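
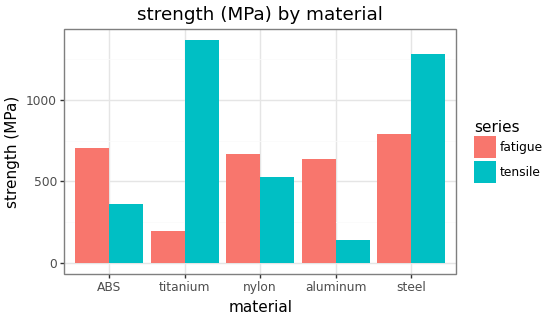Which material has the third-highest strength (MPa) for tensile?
nylon

Top 4 for tensile: titanium ≈ 1400, steel ≈ 1200, nylon ≈ 600, ABS ≈ 400.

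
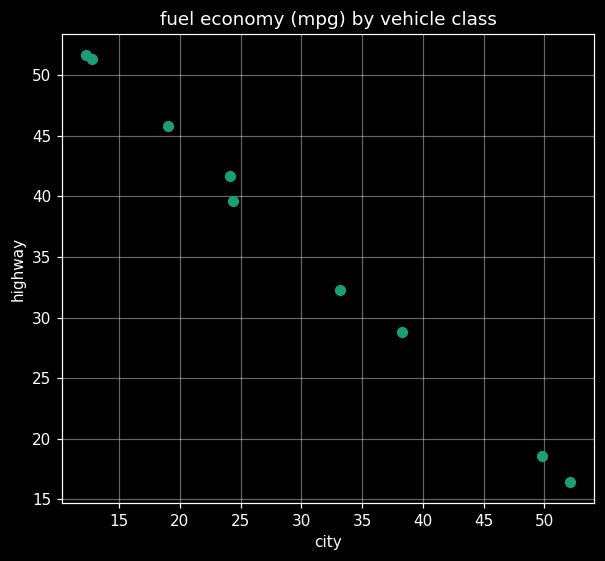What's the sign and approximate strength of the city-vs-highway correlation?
Points are negatively correlated; strong (|r| ≈ 1.0).

negative, strong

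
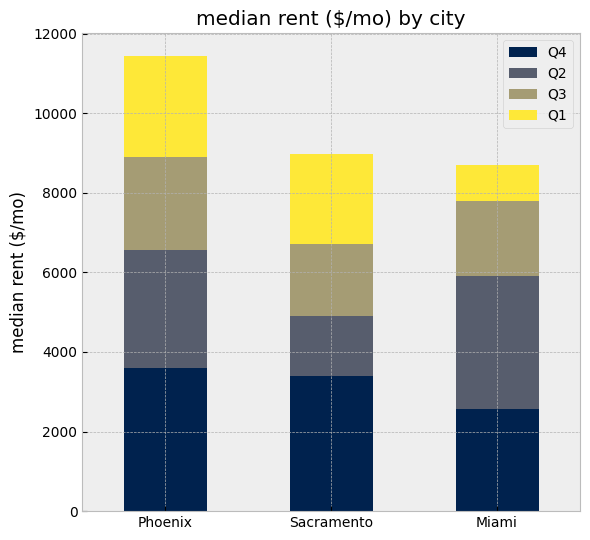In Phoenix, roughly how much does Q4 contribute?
Q4 top ≈ 4000, bottom ≈ 0; segment ≈ 4000.

≈ 4000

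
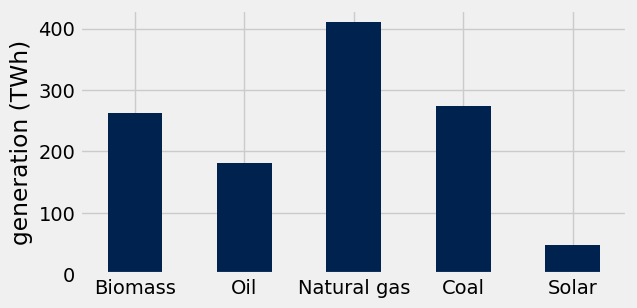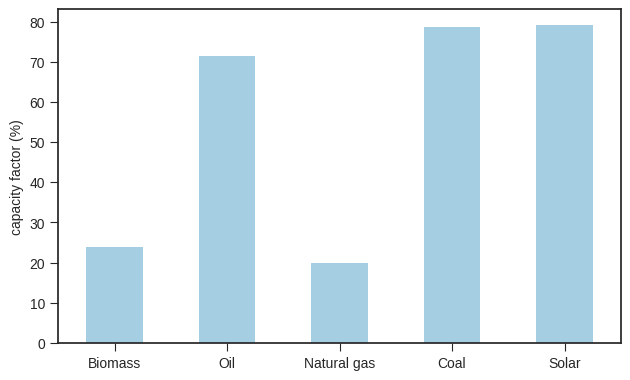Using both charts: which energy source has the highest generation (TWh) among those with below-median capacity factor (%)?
Chart 2 median capacity factor (%) ≈ 70; below-median energy sources: Biomass, Natural gas. Among those, Natural gas has the highest generation (TWh) (≈ 400).

Natural gas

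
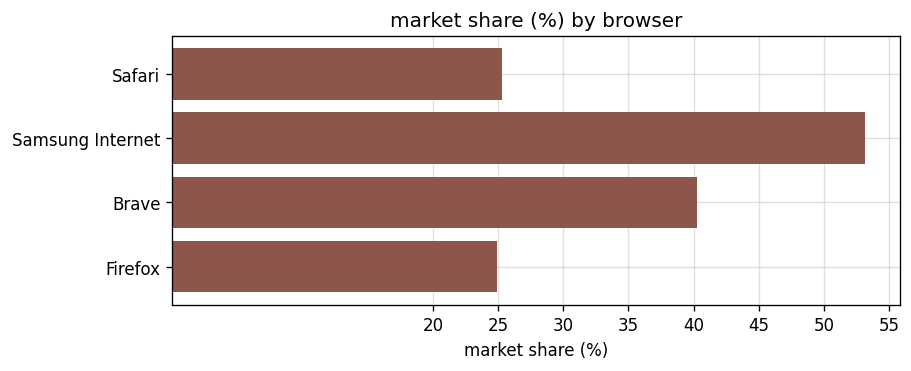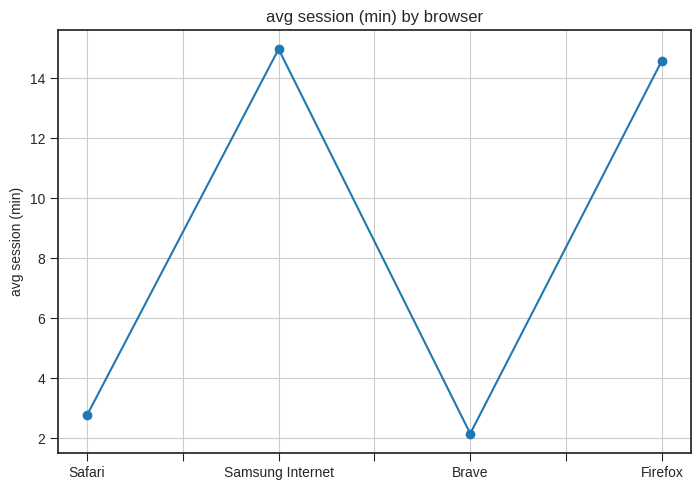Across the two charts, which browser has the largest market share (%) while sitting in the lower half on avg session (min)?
Brave

Chart 2 median avg session (min) ≈ 8; below-median browsers: Safari, Brave. Among those, Brave has the highest market share (%) (≈ 40).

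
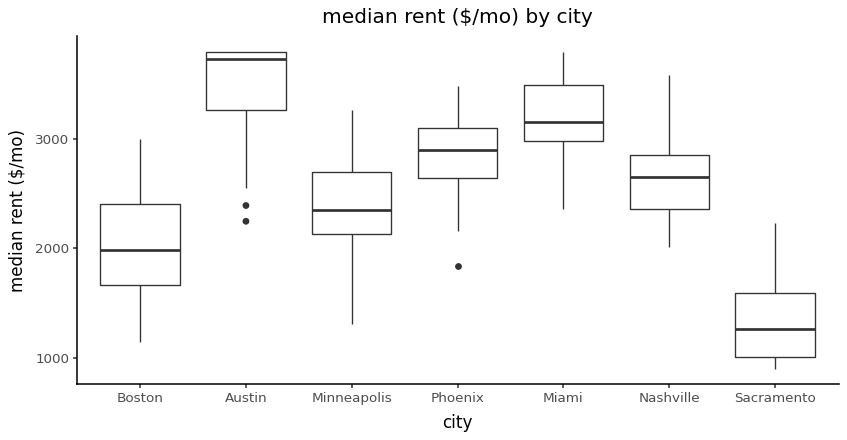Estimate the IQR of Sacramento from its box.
≈ 600

Q3 ≈ 1600, Q1 ≈ 1000; IQR ≈ 600.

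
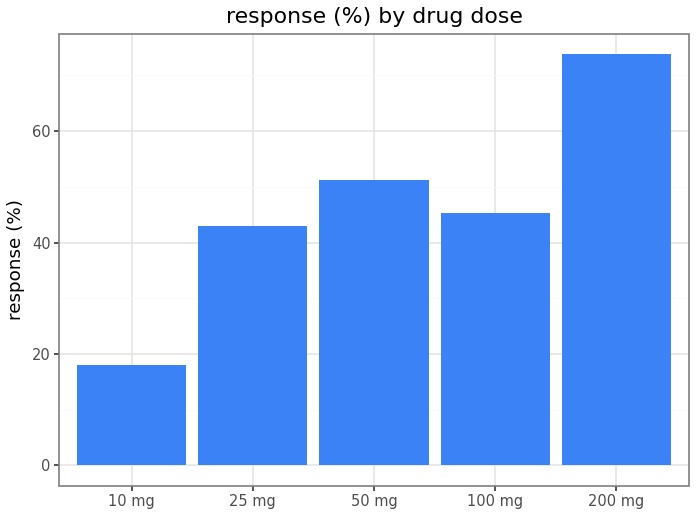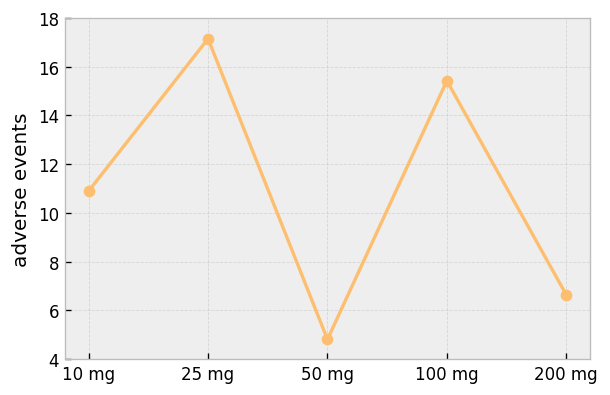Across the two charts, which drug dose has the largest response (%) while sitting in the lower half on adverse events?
Chart 2 median adverse events ≈ 10; below-median drug doses: 50 mg, 200 mg. Among those, 200 mg has the highest response (%) (≈ 70).

200 mg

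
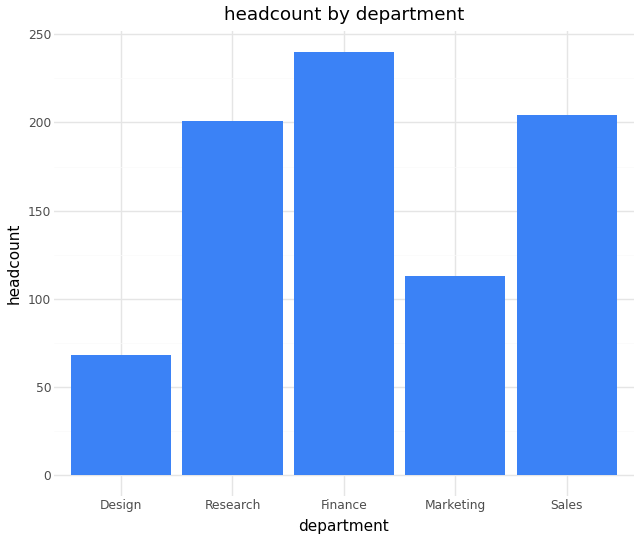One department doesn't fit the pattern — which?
Design

Design ≈ 60; the rest sit between ≈ 120 and ≈ 240.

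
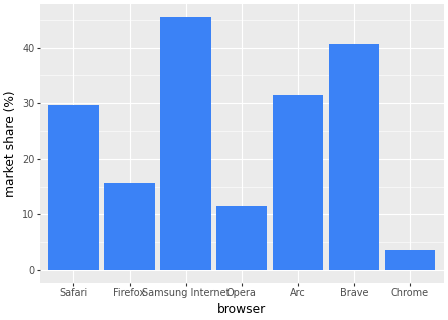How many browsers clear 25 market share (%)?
4

Above 25: Safari, Samsung Internet, Arc, Brave.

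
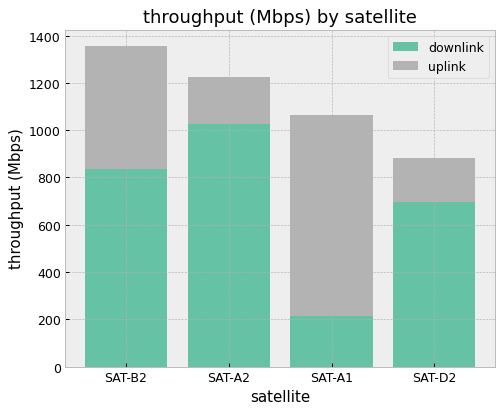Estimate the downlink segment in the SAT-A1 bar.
≈ 200

downlink top ≈ 200, bottom ≈ 0; segment ≈ 200.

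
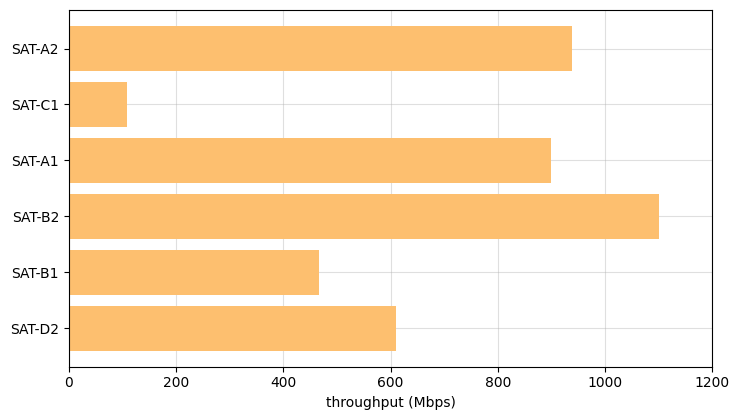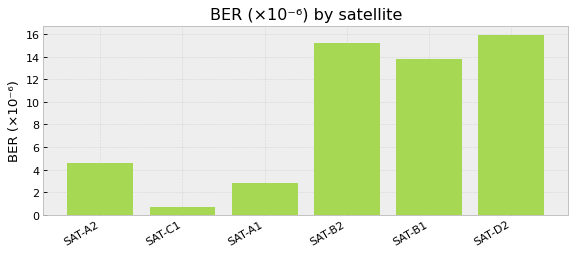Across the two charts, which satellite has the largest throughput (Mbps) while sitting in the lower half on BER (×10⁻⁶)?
Chart 2 median BER (×10⁻⁶) ≈ 10; below-median satellites: SAT-A2, SAT-C1, SAT-A1. Among those, SAT-A2 has the highest throughput (Mbps) (≈ 1000).

SAT-A2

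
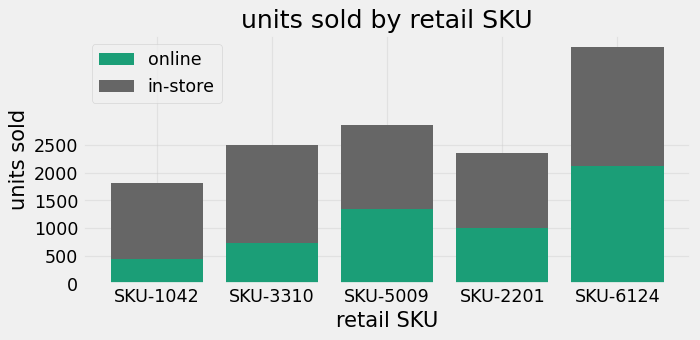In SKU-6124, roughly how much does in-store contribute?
≈ 2500

in-store top ≈ 4500, bottom ≈ 2000; segment ≈ 2500.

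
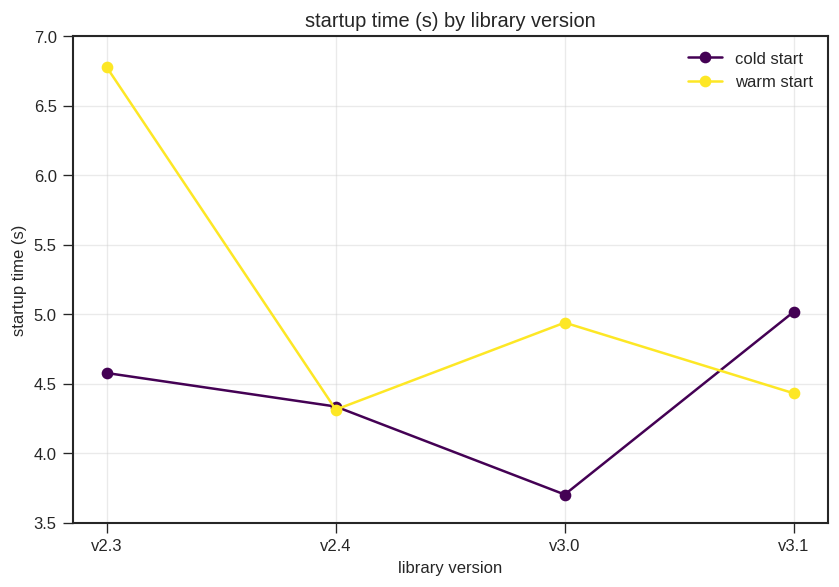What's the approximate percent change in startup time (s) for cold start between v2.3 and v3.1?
≈ +11.1%

v2.3 ≈ 4.5, v3.1 ≈ 5.0; (5.0 − 4.5) / 4.5 ≈ +11.1%.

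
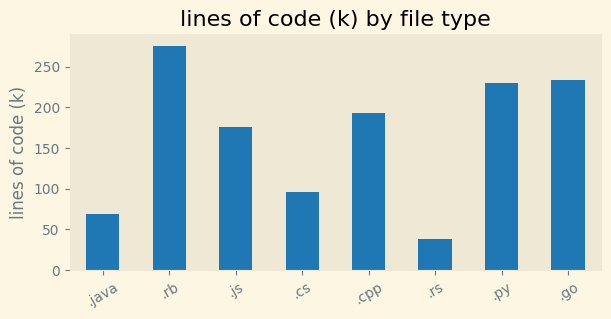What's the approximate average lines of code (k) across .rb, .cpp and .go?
≈ 233

(275 + 200 + 225) / 3 ≈ 233.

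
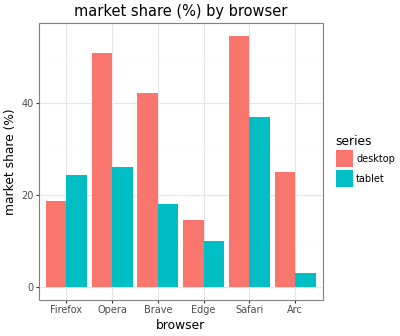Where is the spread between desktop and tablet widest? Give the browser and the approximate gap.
Opera, ≈ 25 %

Opera: desktop ≈ 50, tablet ≈ 25 → gap ≈ 25. Next-largest (Brave) is only ≈ 20.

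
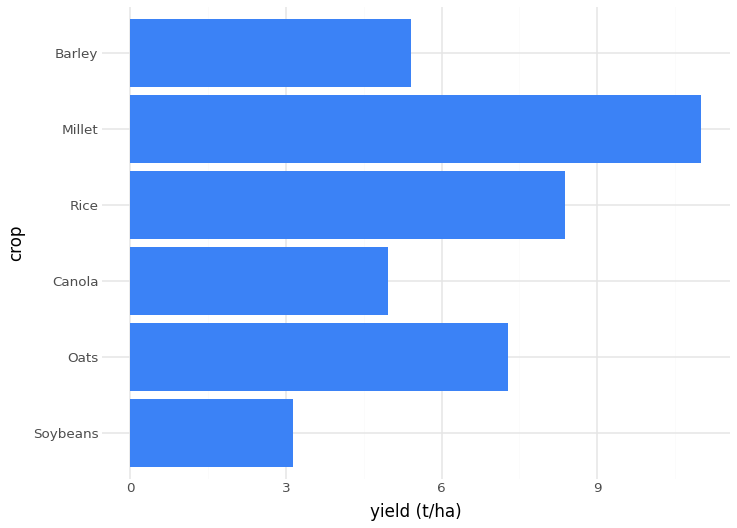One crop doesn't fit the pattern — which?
Millet

Millet ≈ 11; the rest sit between ≈ 3 and ≈ 8.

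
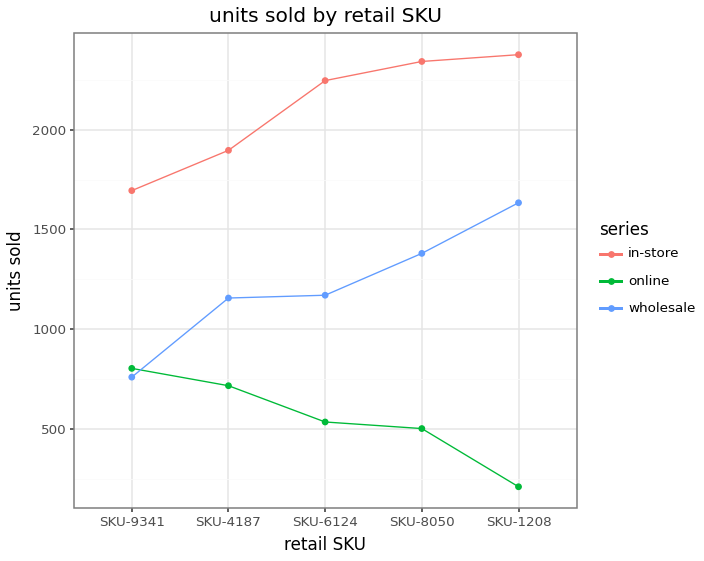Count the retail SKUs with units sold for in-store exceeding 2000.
3

Above 2000: SKU-6124, SKU-8050, SKU-1208.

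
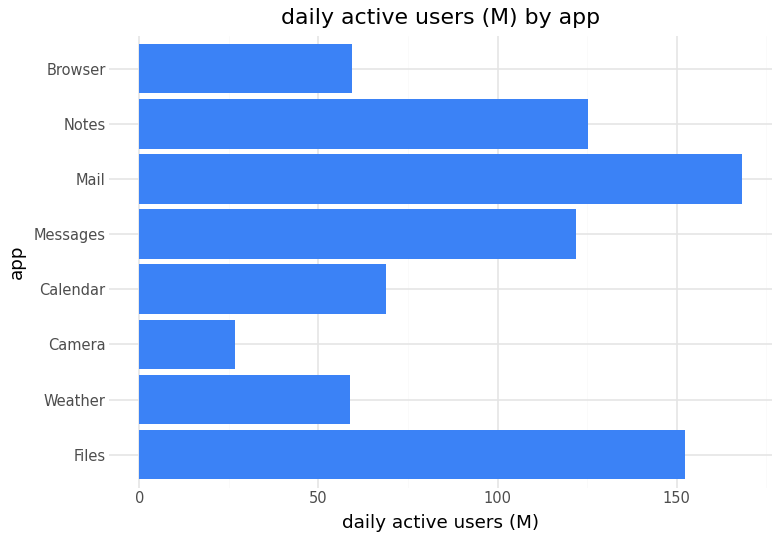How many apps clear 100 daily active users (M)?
Above 100: Files, Messages, Mail, Notes.

4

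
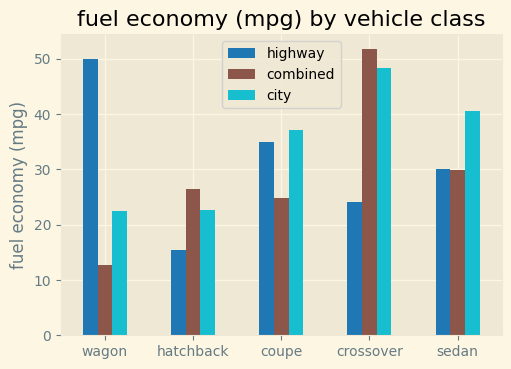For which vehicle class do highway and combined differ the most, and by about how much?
wagon: highway ≈ 50, combined ≈ 15 → gap ≈ 35. Next-largest (crossover) is only ≈ 25.

wagon, ≈ 35 mpg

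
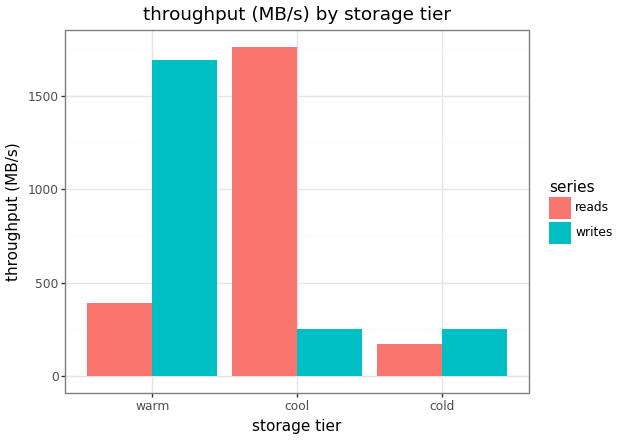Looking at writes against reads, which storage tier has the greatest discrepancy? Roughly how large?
cool: writes ≈ 200, reads ≈ 1800 → gap ≈ 1600. Next-largest (warm) is only ≈ 1200.

cool, ≈ 1600 MB/s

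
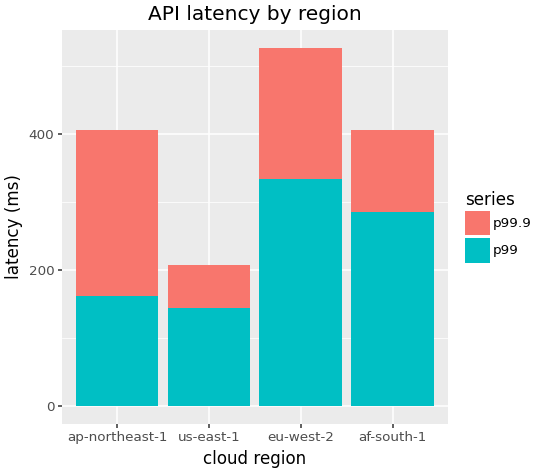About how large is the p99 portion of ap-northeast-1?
p99 top ≈ 150, bottom ≈ 0; segment ≈ 150.

≈ 150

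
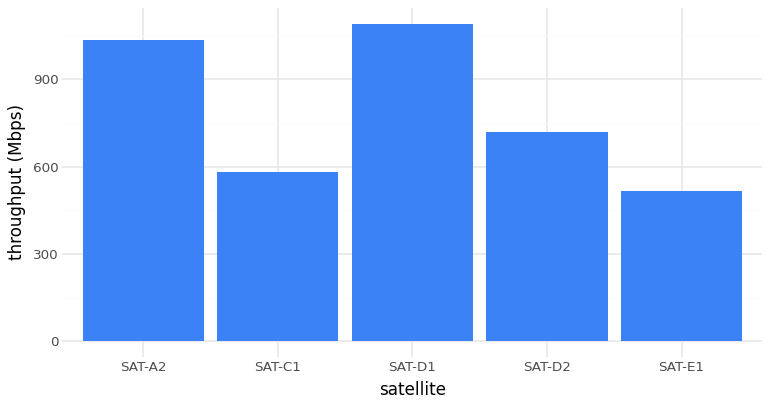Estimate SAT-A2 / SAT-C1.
SAT-A2 ≈ 1000, SAT-C1 ≈ 600; 1000/600 ≈ 1.67.

≈ 1.67×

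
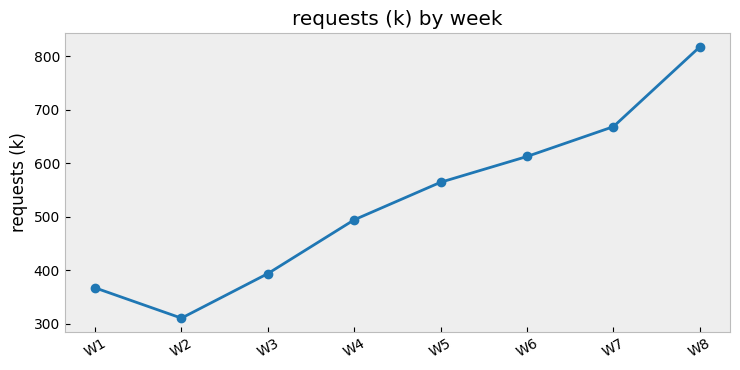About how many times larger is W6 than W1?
W6 ≈ 600, W1 ≈ 350; 600/350 ≈ 1.71.

≈ 1.71×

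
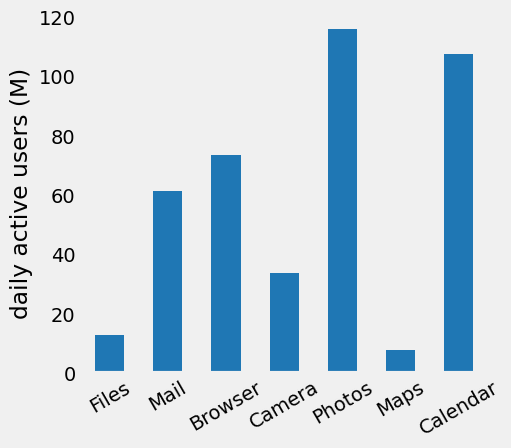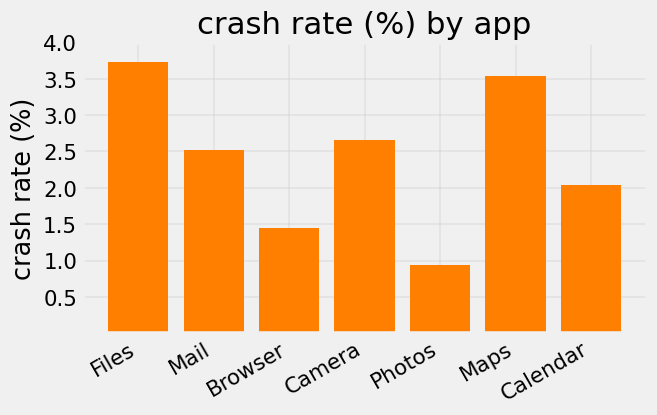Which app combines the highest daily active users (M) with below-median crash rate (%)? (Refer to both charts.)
Chart 2 median crash rate (%) ≈ 2.5; below-median apps: Browser, Photos, Calendar. Among those, Photos has the highest daily active users (M) (≈ 120).

Photos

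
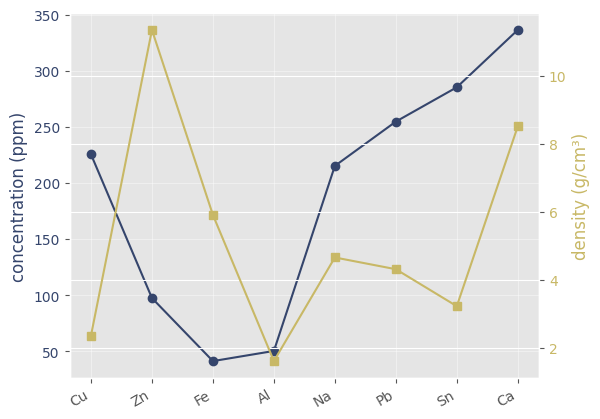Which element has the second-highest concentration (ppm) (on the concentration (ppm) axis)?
Sn

Top 3 (on the concentration (ppm) axis): Ca ≈ 325, Sn ≈ 275, Pb ≈ 250.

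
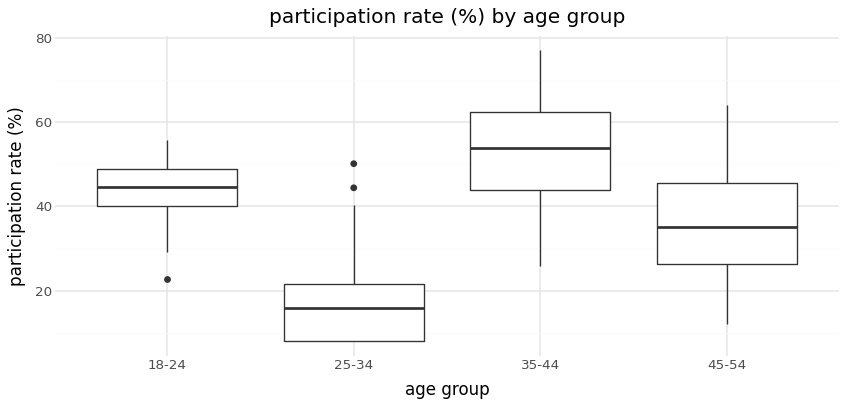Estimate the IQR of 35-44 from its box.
≈ 15

Q3 ≈ 60, Q1 ≈ 45; IQR ≈ 15.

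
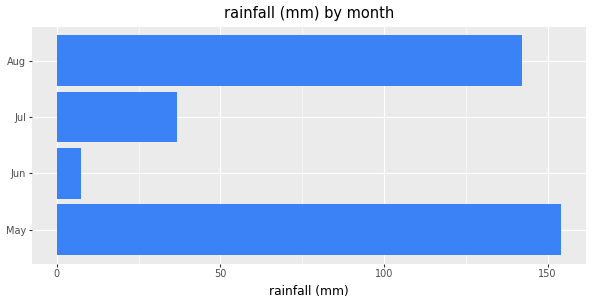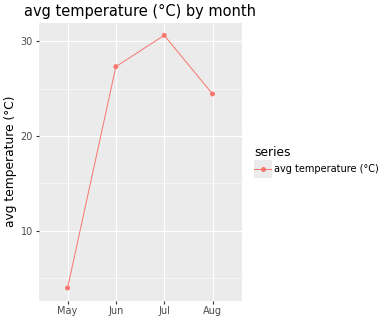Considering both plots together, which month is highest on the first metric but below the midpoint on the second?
Chart 2 median avg temperature (°C) ≈ 25; below-median months: May, Aug. Among those, May has the highest rainfall (mm) (≈ 160).

May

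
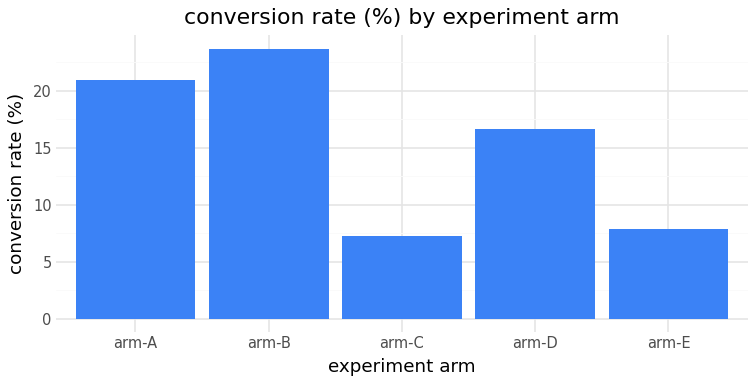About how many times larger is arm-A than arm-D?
≈ 1.25×

arm-A ≈ 20, arm-D ≈ 16; 20/16 ≈ 1.25.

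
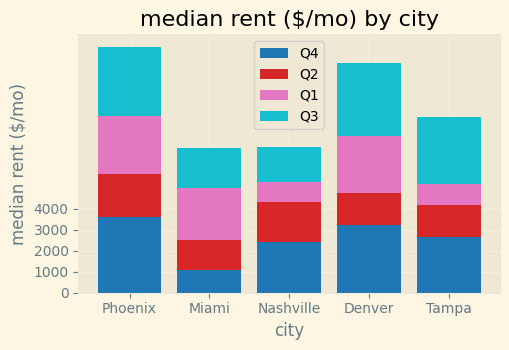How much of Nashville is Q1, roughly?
Q1 top ≈ 5000, bottom ≈ 4000; segment ≈ 1000.

≈ 1000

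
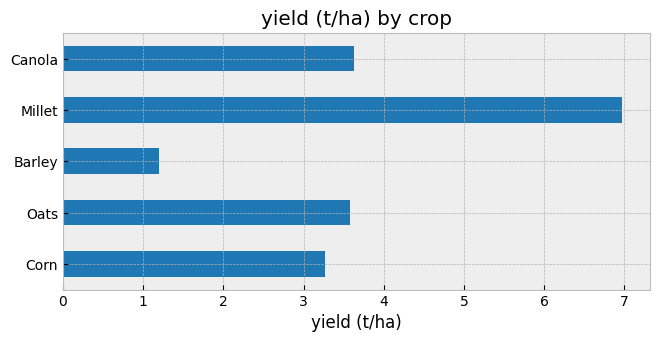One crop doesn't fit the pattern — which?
Millet

Millet ≈ 7; the rest sit between ≈ 1 and ≈ 4.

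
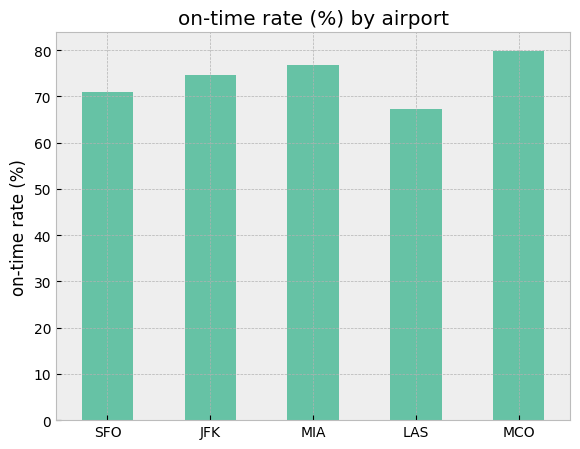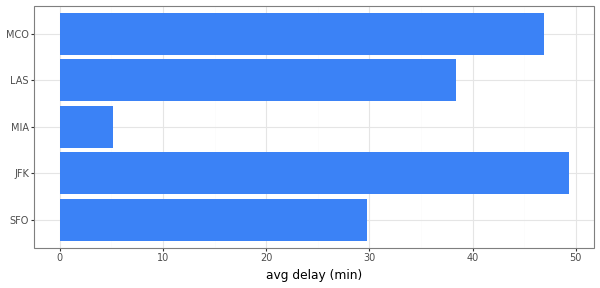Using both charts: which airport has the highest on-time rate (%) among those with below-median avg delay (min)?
MIA

Chart 2 median avg delay (min) ≈ 40; below-median airports: SFO, MIA. Among those, MIA has the highest on-time rate (%) (≈ 80).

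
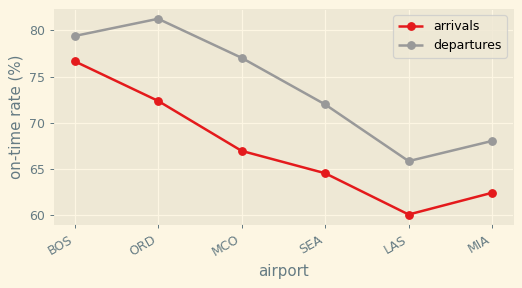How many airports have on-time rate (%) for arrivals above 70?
Above 70: BOS, ORD.

2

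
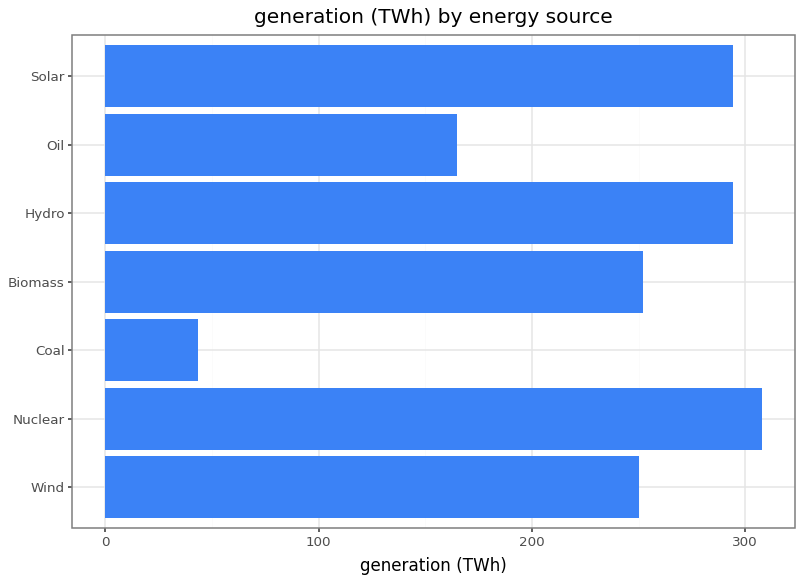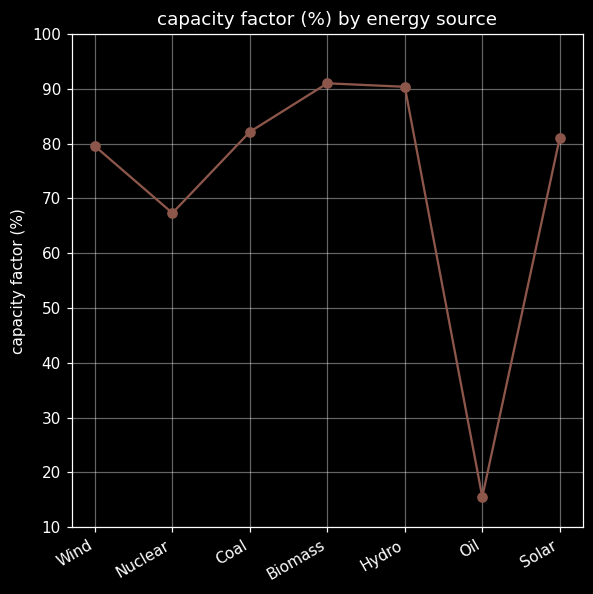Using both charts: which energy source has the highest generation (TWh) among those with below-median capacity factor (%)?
Chart 2 median capacity factor (%) ≈ 80; below-median energy sources: Wind, Nuclear, Oil. Among those, Nuclear has the highest generation (TWh) (≈ 300).

Nuclear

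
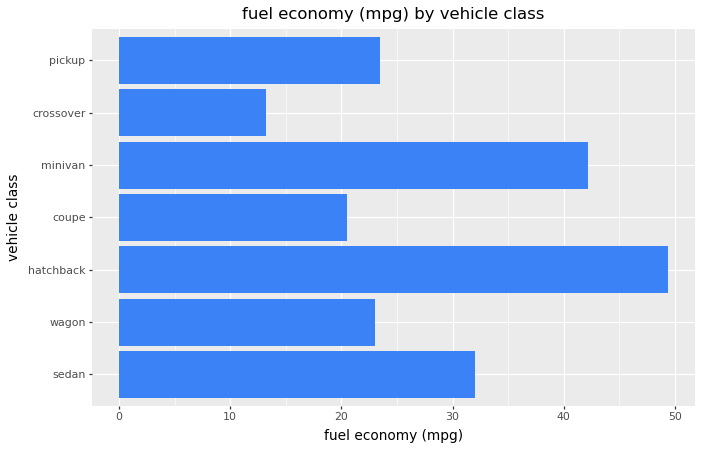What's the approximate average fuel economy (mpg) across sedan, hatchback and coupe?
≈ 33

(30 + 50 + 20) / 3 ≈ 33.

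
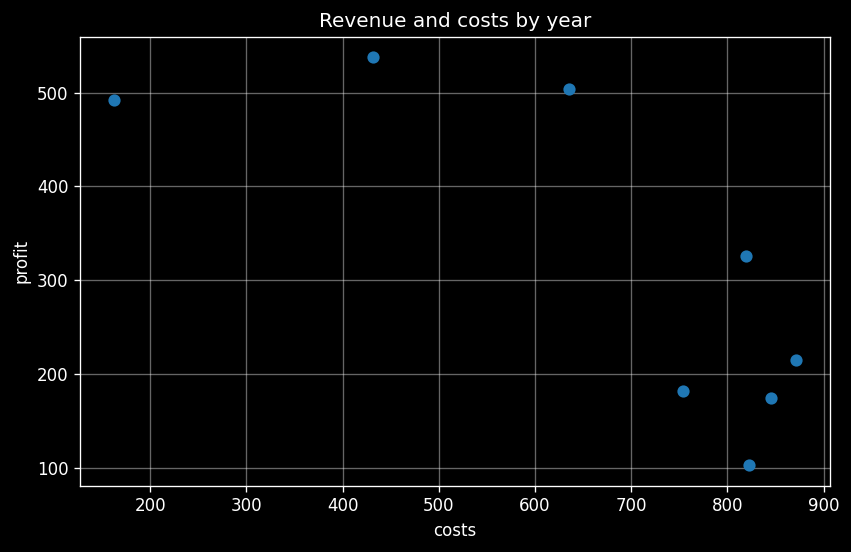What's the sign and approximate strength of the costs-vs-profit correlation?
Points are negatively correlated; strong (|r| ≈ 0.8).

negative, strong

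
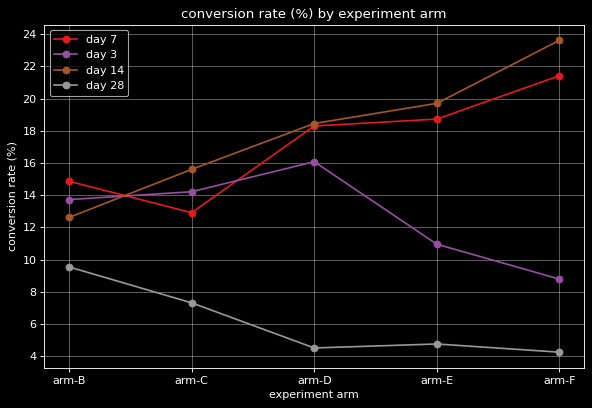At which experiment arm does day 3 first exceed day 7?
arm-B: day 3 ≈ 14 vs day 7 ≈ 14 (not yet); arm-C: day 3 ≈ 14 vs day 7 ≈ 12 (first crossover).

arm-C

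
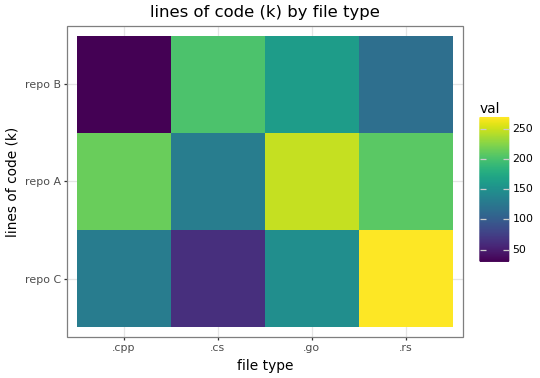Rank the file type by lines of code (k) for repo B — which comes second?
Top 3 for repo B: .cs ≈ 200, .go ≈ 160, .rs ≈ 120.

.go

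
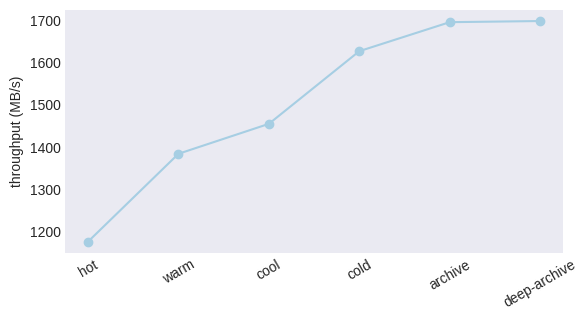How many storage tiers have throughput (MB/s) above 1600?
3

Above 1600: cold, archive, deep-archive.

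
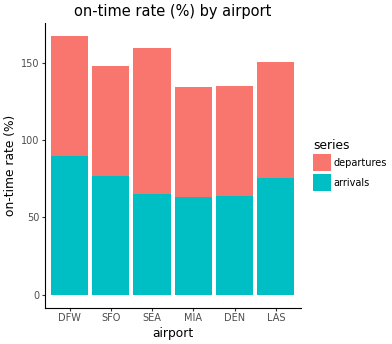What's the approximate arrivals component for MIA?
arrivals top ≈ 60, bottom ≈ 0; segment ≈ 60.

≈ 60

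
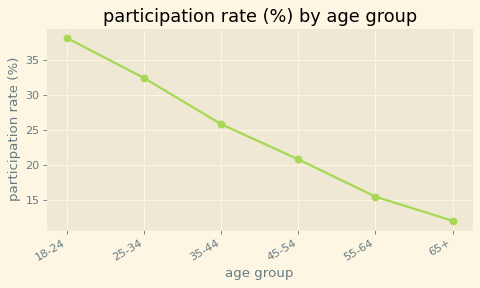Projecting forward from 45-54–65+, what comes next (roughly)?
Last three: 20, 15, 10 → slope ≈ -5/step → next ≈ 5.

≈ 5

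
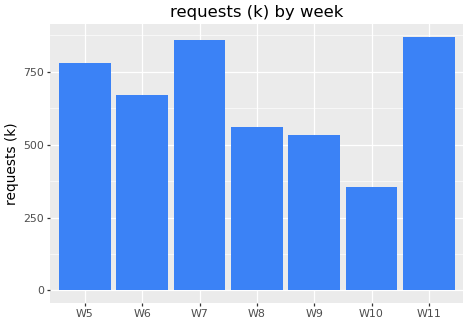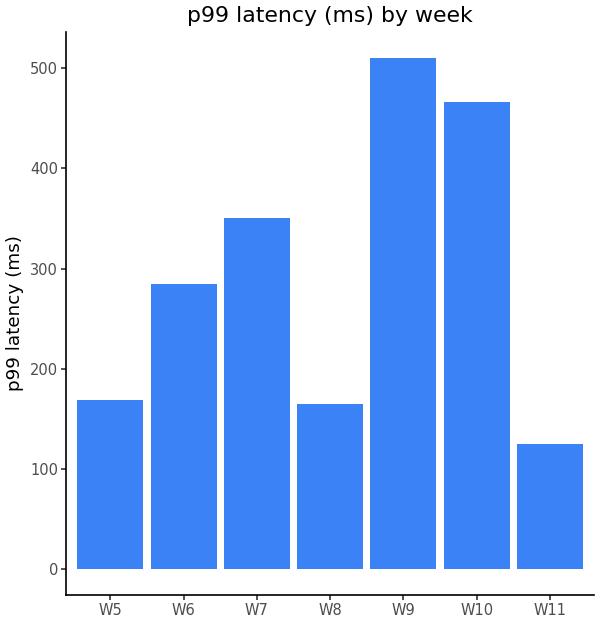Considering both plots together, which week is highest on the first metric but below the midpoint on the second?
Chart 2 median p99 latency (ms) ≈ 300; below-median weeks: W5, W8, W11. Among those, W11 has the highest requests (k) (≈ 900).

W11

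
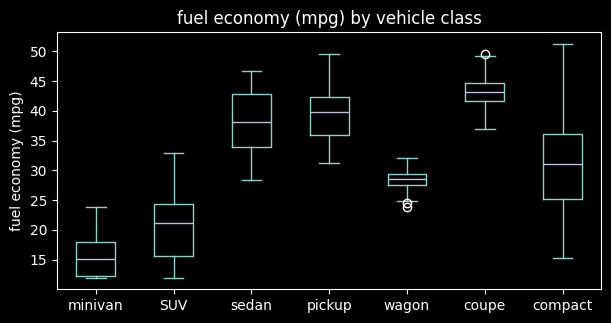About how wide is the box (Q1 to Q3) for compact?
≈ 10

Q3 ≈ 35, Q1 ≈ 25; IQR ≈ 10.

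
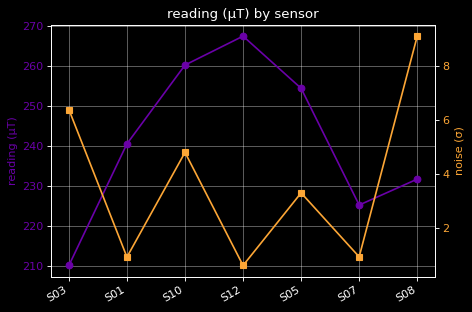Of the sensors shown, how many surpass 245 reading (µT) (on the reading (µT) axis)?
3

Above 245: S10, S12, S05.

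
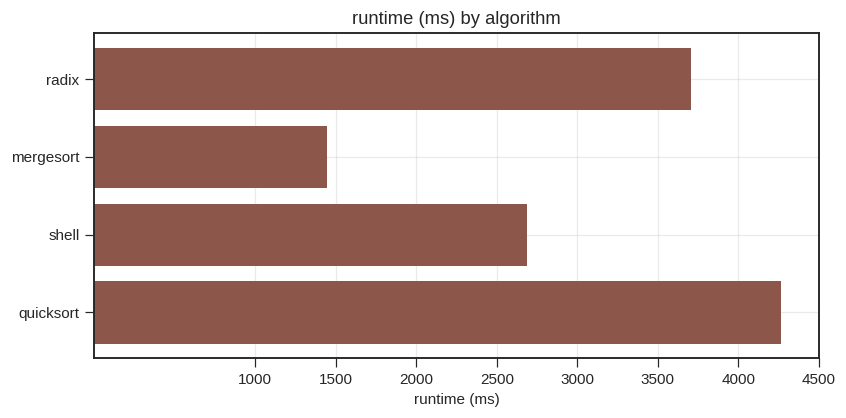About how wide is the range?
Max quicksort ≈ 4500, min mergesort ≈ 1500; range ≈ 3000.

≈ 3000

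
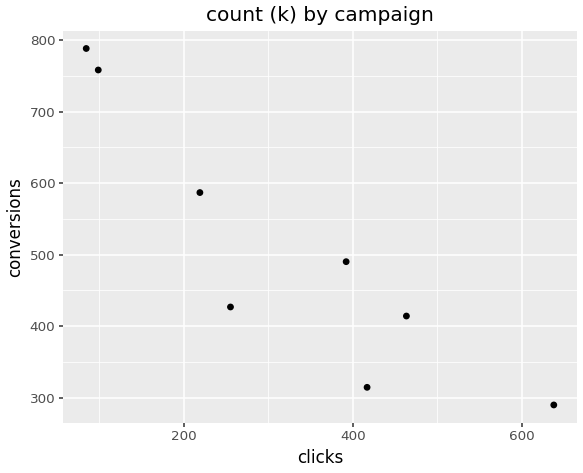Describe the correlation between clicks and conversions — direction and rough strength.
Points are negatively correlated; strong (|r| ≈ 0.9).

negative, strong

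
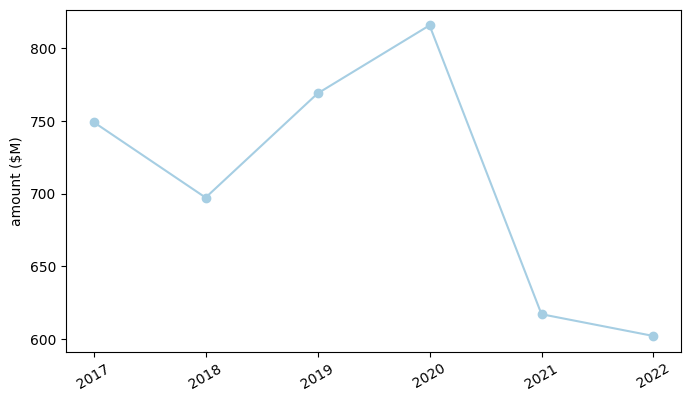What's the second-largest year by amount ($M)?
Top 3: 2020 ≈ 820, 2019 ≈ 760, 2017 ≈ 740.

2019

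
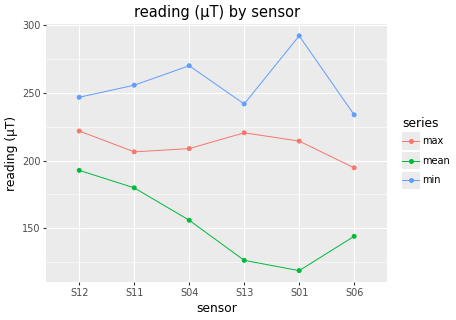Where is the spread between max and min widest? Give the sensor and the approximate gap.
S01: max ≈ 220, min ≈ 300 → gap ≈ 80. Next-largest (S04) is only ≈ 60.

S01, ≈ 80 µT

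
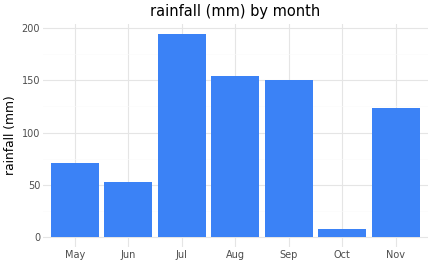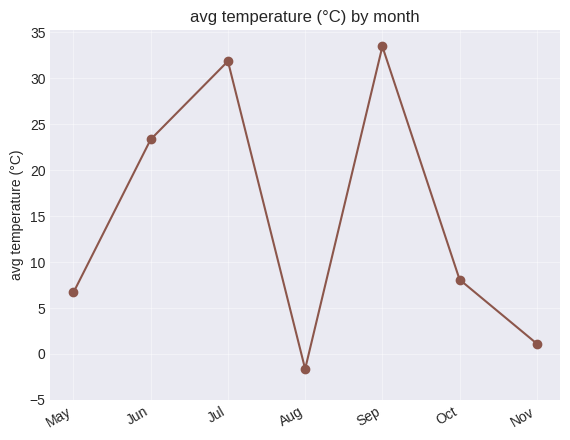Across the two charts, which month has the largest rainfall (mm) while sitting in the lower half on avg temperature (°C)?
Chart 2 median avg temperature (°C) ≈ 10; below-median months: May, Aug, Nov. Among those, Aug has the highest rainfall (mm) (≈ 160).

Aug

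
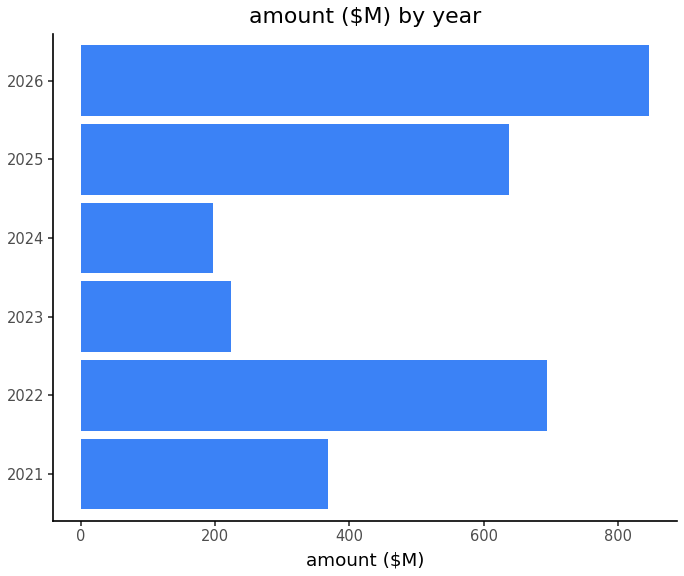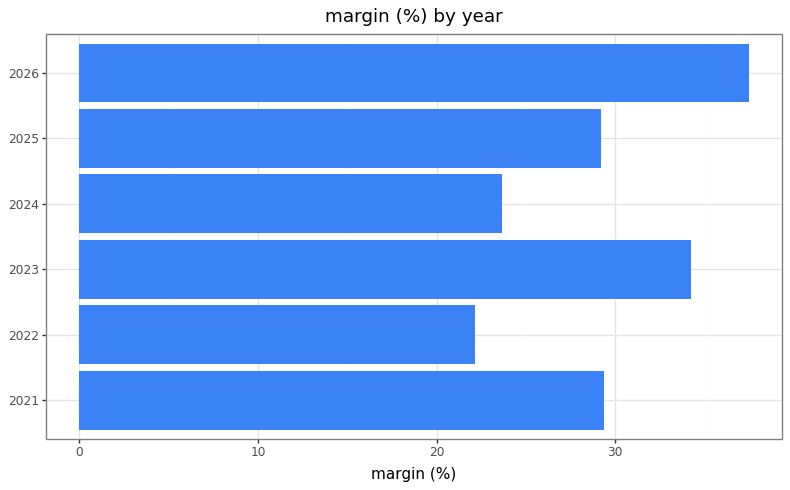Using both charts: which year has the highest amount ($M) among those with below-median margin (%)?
2022

Chart 2 median margin (%) ≈ 30; below-median years: 2022, 2024, 2025. Among those, 2022 has the highest amount ($M) (≈ 700).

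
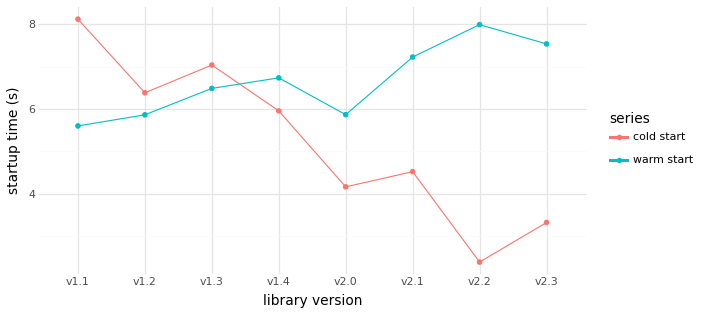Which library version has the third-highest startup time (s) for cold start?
Top 4 for cold start: v1.1 ≈ 8.0, v1.3 ≈ 7.0, v1.2 ≈ 6.5, v1.4 ≈ 6.0.

v1.2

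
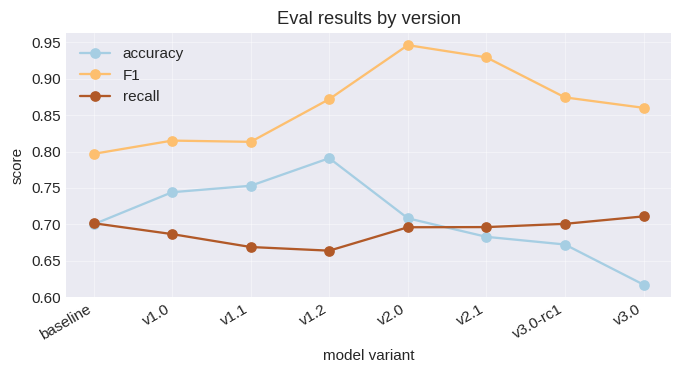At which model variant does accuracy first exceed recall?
v1.0

baseline: accuracy ≈ 0.70 vs recall ≈ 0.70 (not yet); v1.0: accuracy ≈ 0.75 vs recall ≈ 0.70 (first crossover).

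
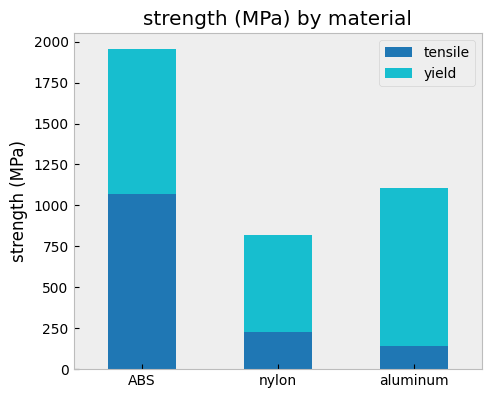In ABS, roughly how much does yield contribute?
yield top ≈ 2000, bottom ≈ 1000; segment ≈ 1000.

≈ 1000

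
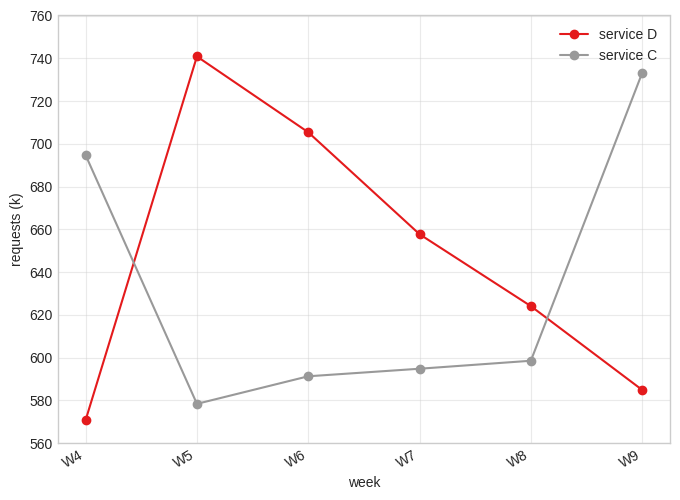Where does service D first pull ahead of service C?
W4: service D ≈ 580 vs service C ≈ 700 (not yet); W5: service D ≈ 740 vs service C ≈ 580 (first crossover).

W5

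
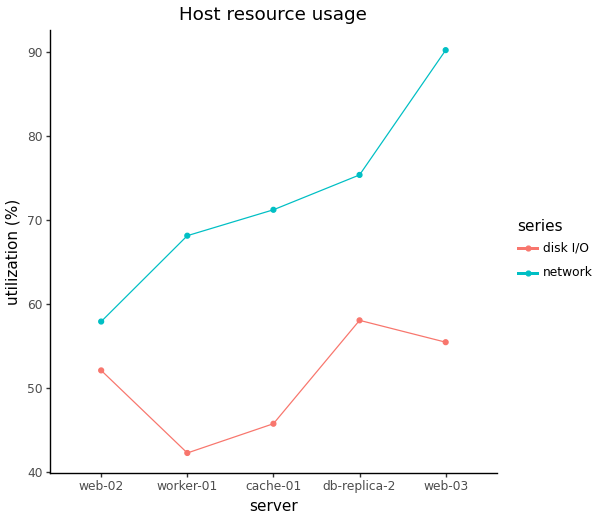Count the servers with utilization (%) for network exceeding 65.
Above 65: worker-01, cache-01, db-replica-2, web-03.

4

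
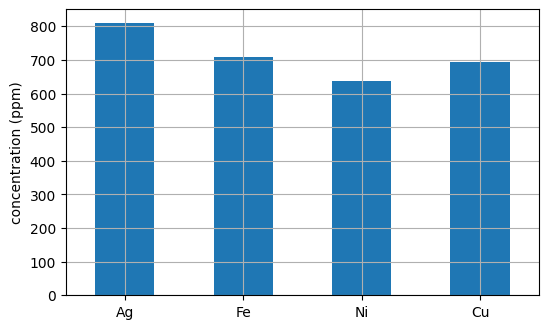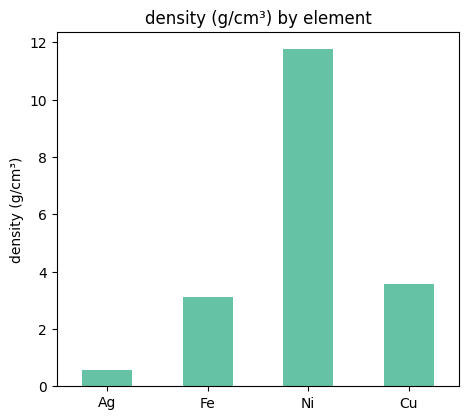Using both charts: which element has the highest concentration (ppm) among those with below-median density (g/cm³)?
Ag

Chart 2 median density (g/cm³) ≈ 4; below-median elements: Ag, Fe. Among those, Ag has the highest concentration (ppm) (≈ 800).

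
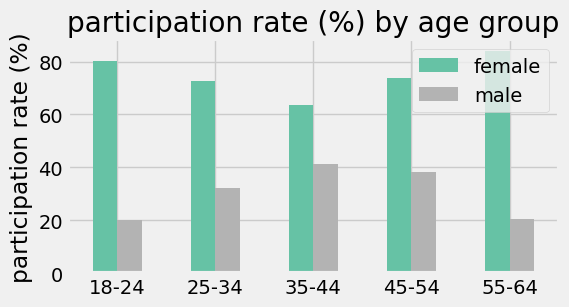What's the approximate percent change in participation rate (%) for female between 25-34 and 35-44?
25-34 ≈ 70, 35-44 ≈ 60; (60 − 70) / 70 ≈ -14.3%.

≈ -14.3%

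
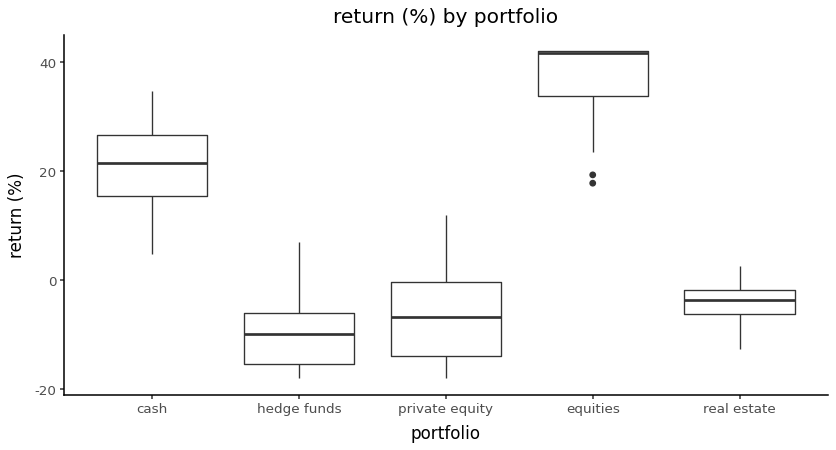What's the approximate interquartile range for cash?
Q3 ≈ 25, Q1 ≈ 15; IQR ≈ 10.

≈ 10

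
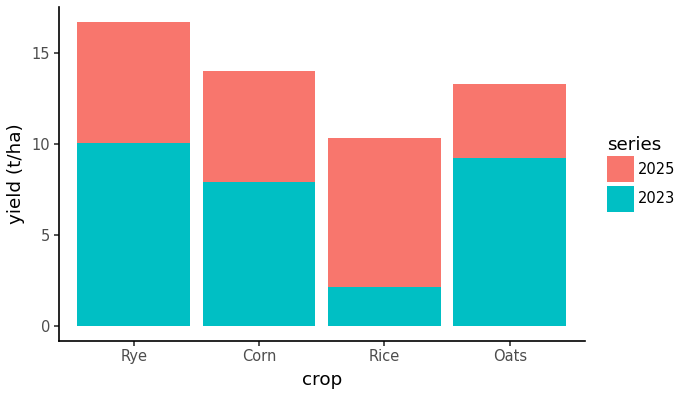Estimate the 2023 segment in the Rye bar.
≈ 10

2023 top ≈ 10, bottom ≈ 0; segment ≈ 10.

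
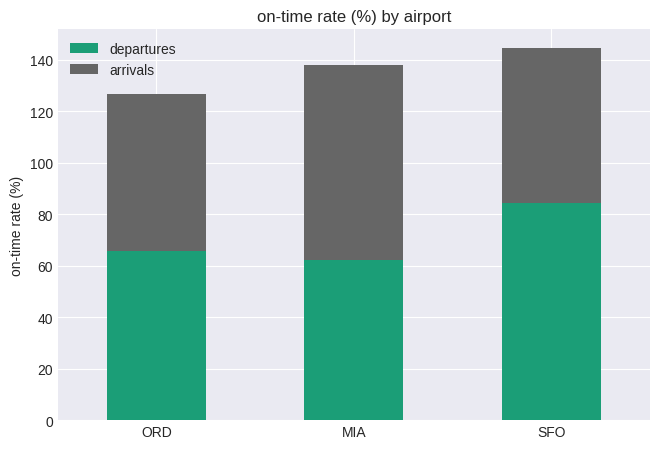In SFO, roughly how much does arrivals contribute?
≈ 60

arrivals top ≈ 140, bottom ≈ 80; segment ≈ 60.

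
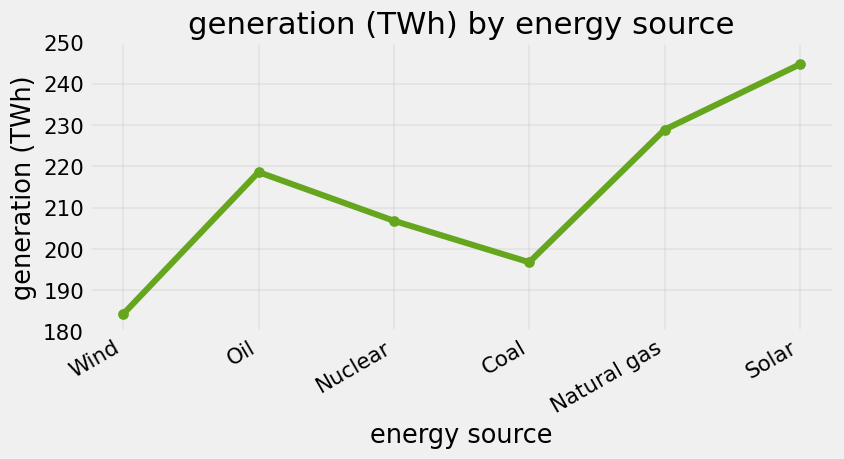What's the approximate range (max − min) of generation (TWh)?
Max Solar ≈ 240, min Wind ≈ 180; range ≈ 60.

≈ 60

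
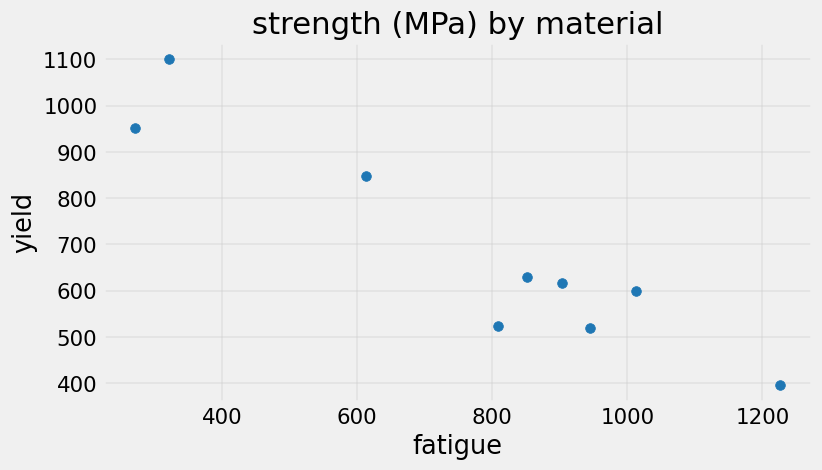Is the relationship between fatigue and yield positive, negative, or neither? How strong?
negative, strong

Points are negatively correlated; strong (|r| ≈ 0.9).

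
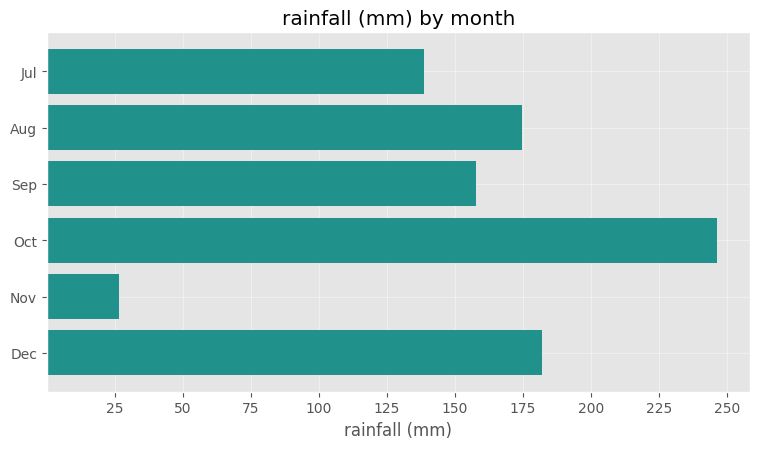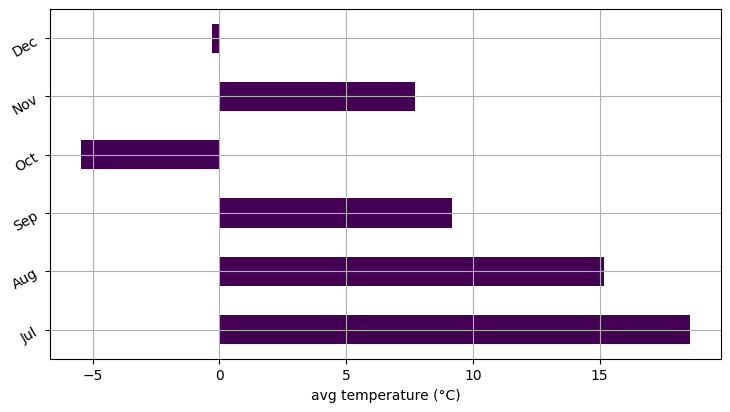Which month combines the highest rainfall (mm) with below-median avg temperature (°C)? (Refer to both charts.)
Oct

Chart 2 median avg temperature (°C) ≈ 8; below-median months: Oct, Nov, Dec. Among those, Oct has the highest rainfall (mm) (≈ 250).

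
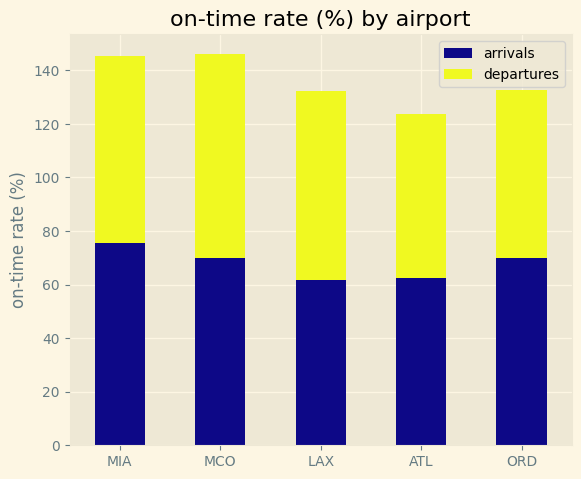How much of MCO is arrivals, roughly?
arrivals top ≈ 80, bottom ≈ 0; segment ≈ 80.

≈ 80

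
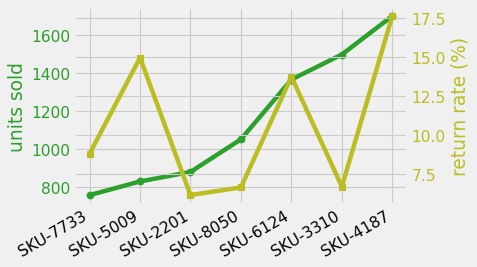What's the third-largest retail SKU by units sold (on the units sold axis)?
Top 4 (on the units sold axis): SKU-4187 ≈ 1700, SKU-3310 ≈ 1500, SKU-6124 ≈ 1400, SKU-8050 ≈ 1000.

SKU-6124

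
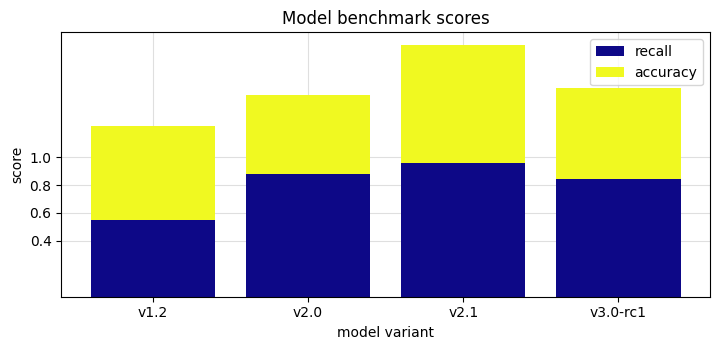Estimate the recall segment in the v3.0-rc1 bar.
≈ 0.8

recall top ≈ 0.8, bottom ≈ 0.0; segment ≈ 0.8.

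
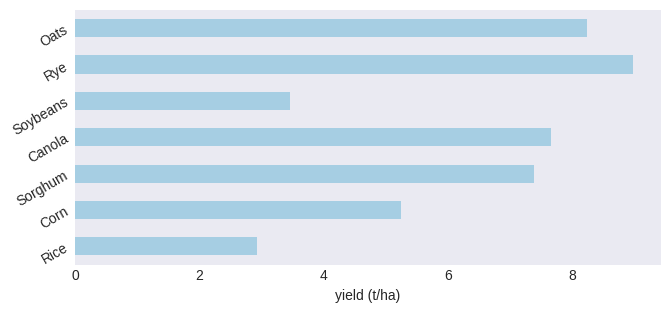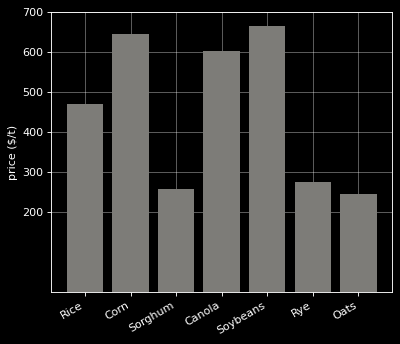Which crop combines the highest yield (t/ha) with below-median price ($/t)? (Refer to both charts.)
Chart 2 median price ($/t) ≈ 500; below-median crops: Sorghum, Rye, Oats. Among those, Rye has the highest yield (t/ha) (≈ 9).

Rye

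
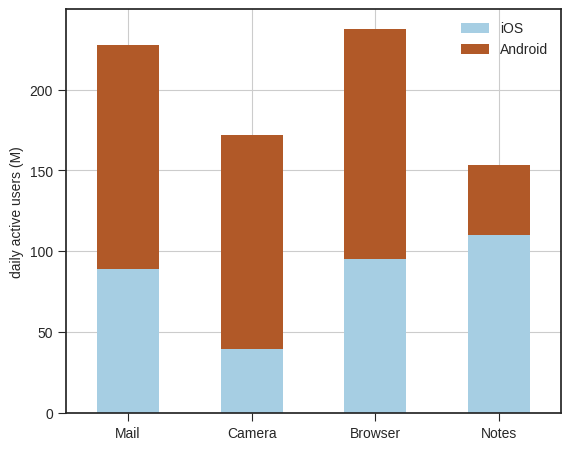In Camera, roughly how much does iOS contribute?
iOS top ≈ 40, bottom ≈ 0; segment ≈ 40.

≈ 40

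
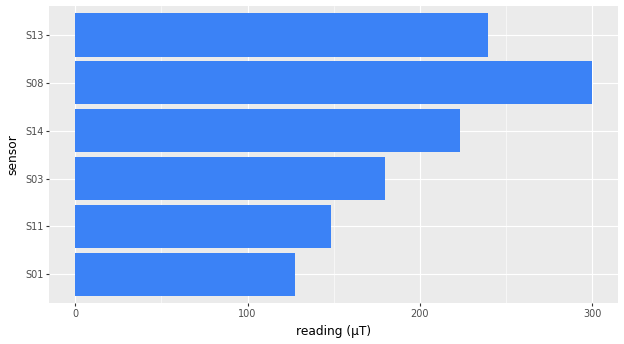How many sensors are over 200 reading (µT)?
Above 200: S14, S08, S13.

3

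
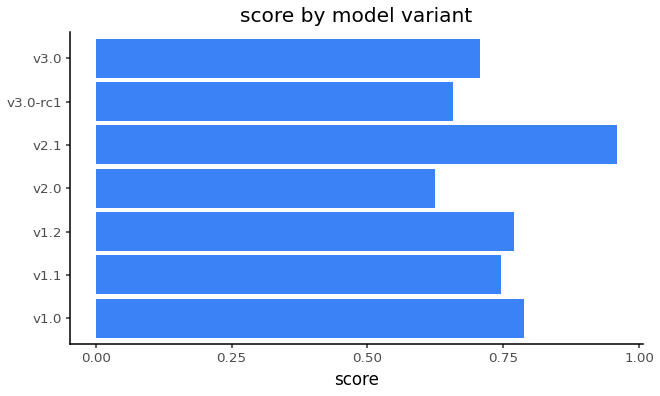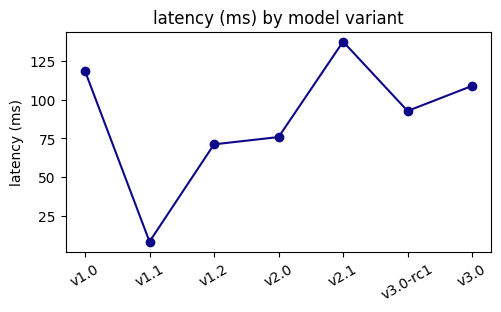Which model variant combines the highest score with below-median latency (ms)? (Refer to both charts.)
Chart 2 median latency (ms) ≈ 100; below-median model variants: v1.1, v1.2, v2.0. Among those, v1.2 has the highest score (≈ 0.8).

v1.2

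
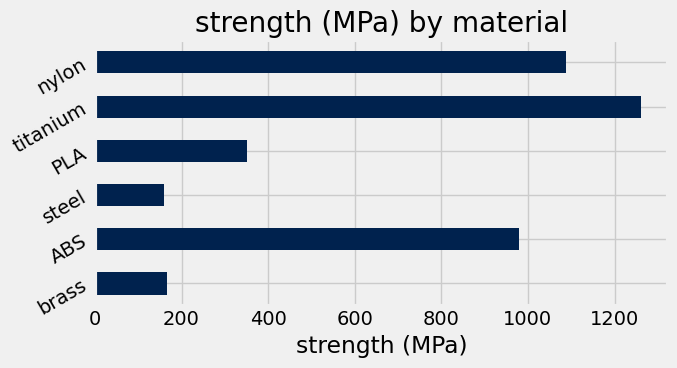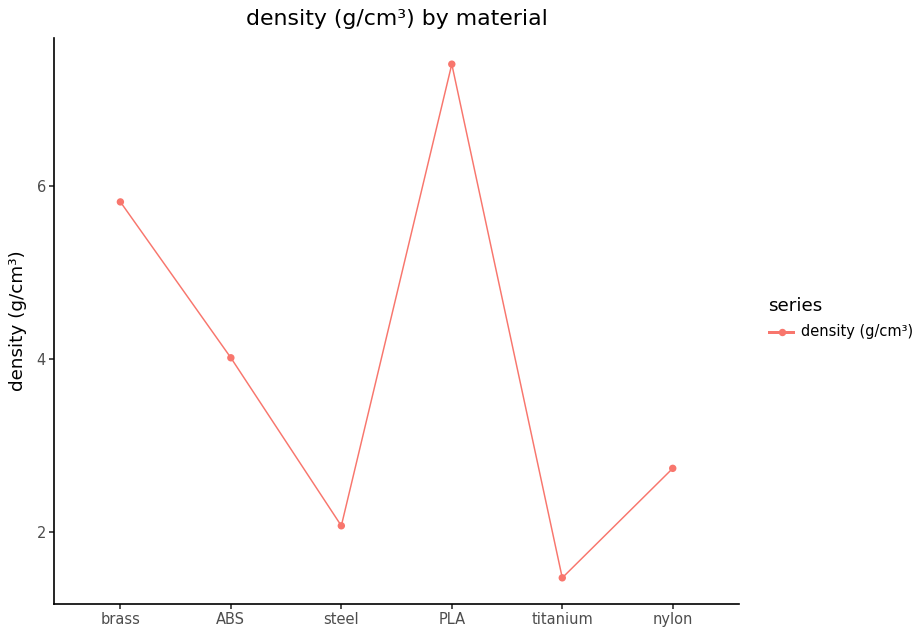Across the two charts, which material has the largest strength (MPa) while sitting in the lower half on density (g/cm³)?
Chart 2 median density (g/cm³) ≈ 3; below-median materials: steel, titanium, nylon. Among those, titanium has the highest strength (MPa) (≈ 1200).

titanium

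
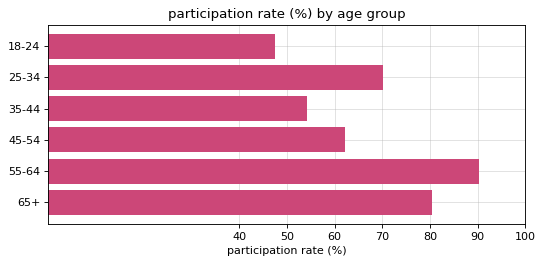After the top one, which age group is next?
65+

Top 3: 55-64 ≈ 90, 65+ ≈ 80, 25-34 ≈ 70.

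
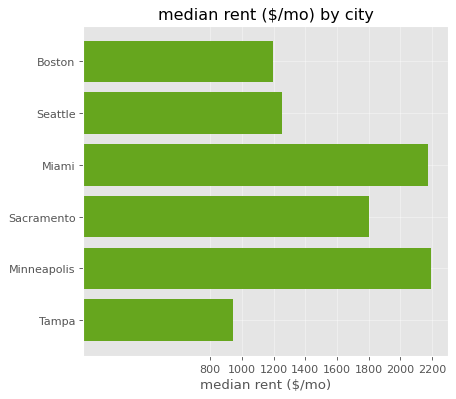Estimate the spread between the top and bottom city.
Max Minneapolis ≈ 2200, min Tampa ≈ 1000; range ≈ 1200.

≈ 1200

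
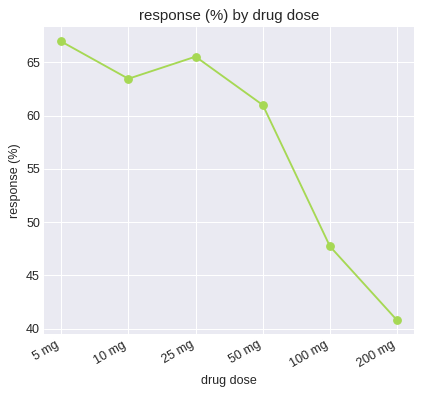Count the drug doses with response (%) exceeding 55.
Above 55: 5 mg, 10 mg, 25 mg, 50 mg.

4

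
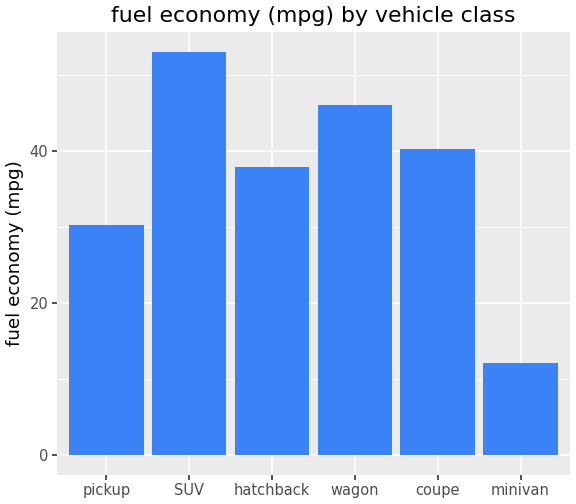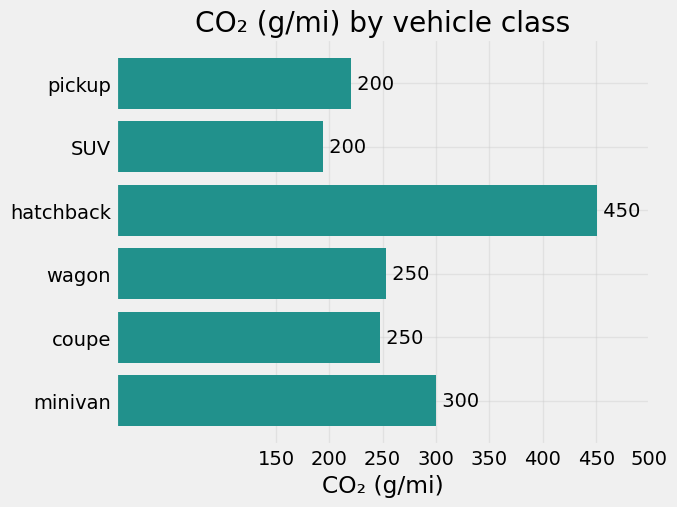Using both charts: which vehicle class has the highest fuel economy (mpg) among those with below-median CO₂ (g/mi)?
Chart 2 median CO₂ (g/mi) ≈ 250; below-median vehicle classes: pickup, SUV, coupe. Among those, SUV has the highest fuel economy (mpg) (≈ 55).

SUV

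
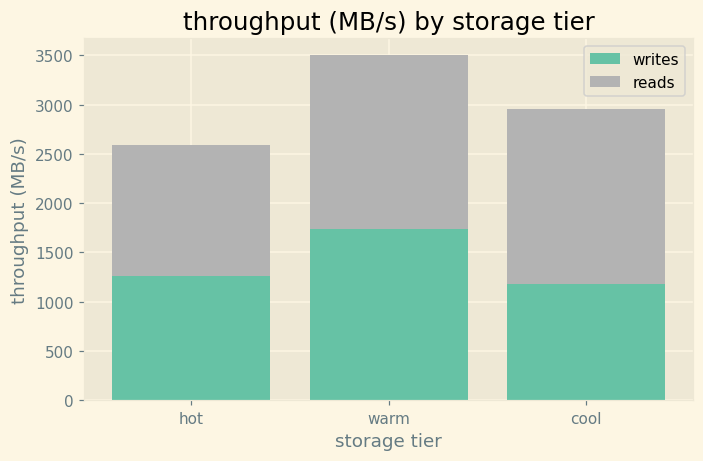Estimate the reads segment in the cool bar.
reads top ≈ 3000, bottom ≈ 1000; segment ≈ 2000.

≈ 2000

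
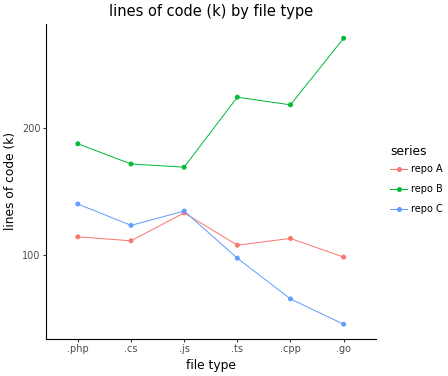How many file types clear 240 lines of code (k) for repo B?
1

Above 240: .go.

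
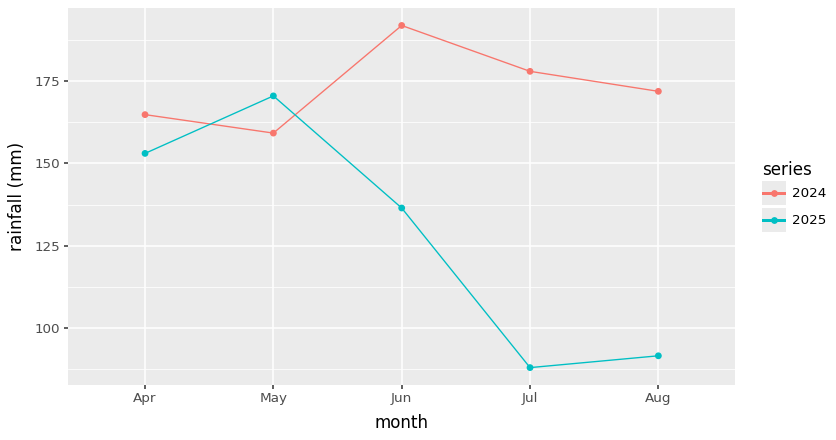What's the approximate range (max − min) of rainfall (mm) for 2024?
≈ 30

Max Jun ≈ 190, min May ≈ 160; range ≈ 30.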